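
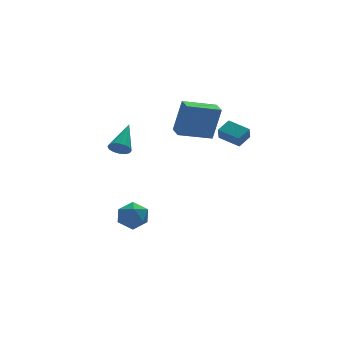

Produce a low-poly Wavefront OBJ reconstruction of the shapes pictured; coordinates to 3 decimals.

v -2.212 2.782 -3.402
v -1.793 2.336 -2.639
v -2.107 1.444 -4.241
v -1.688 0.998 -3.478
v -2.63 1.256 -3.436
v -2.695 2.083 -2.918
v -1.205 1.697 -3.962
v -1.27 2.524 -3.444
v -1.17 1.666 -2.985
v -2.051 1.394 -2.66
v -1.849 2.386 -4.22
v -2.73 2.114 -3.895
v 3.341 -0.018 1.776
v 3.161 -0.351 2.515
v 2.594 1.053 2.077
v 2.414 0.72 2.815
v 4.126 0.42 2.165
v 3.946 0.087 2.903
v 3.379 1.491 2.465
v 3.199 1.158 3.204
v -3.076 0.6 2.361
v -2.653 0.152 2.535
v -2.104 1.92 3.399
v -2.531 0.281 2.256
v -2.554 0.496 2.005
v -2.717 0.739 1.849
v -2.977 0.944 1.831
v -3.262 1.058 1.954
v -3.498 1.048 2.187
v -3.621 0.919 2.466
v -3.597 0.704 2.717
v -3.434 0.461 2.873
v -3.175 0.256 2.891
v -2.889 0.143 2.768
v 0.308 1.108 2.605
v 0.82 1.122 4.621
v 0.398 2.103 2.575
v 0.91 2.117 4.591
v 2.19 0.923 2.129
v 2.702 0.937 4.145
v 2.28 1.918 2.099
v 2.792 1.932 4.115
f 1 12 6
f 1 6 2
f 1 2 8
f 1 8 11
f 1 11 12
f 2 6 10
f 6 12 5
f 12 11 3
f 11 8 7
f 8 2 9
f 4 10 5
f 4 5 3
f 4 3 7
f 4 7 9
f 4 9 10
f 5 10 6
f 3 5 12
f 7 3 11
f 9 7 8
f 10 9 2
f 14 16 13
f 17 14 13
f 13 16 15
f 15 17 13
f 14 20 16
f 18 14 17
f 18 20 14
f 16 20 15
f 19 17 15
f 15 20 19
f 19 18 17
f 20 18 19
f 22 21 24
f 22 24 23
f 24 21 25
f 24 25 23
f 25 21 26
f 25 26 23
f 26 21 27
f 26 27 23
f 27 21 28
f 27 28 23
f 28 21 29
f 28 29 23
f 29 21 30
f 29 30 23
f 30 21 31
f 30 31 23
f 31 21 32
f 31 32 23
f 32 21 33
f 32 33 23
f 33 21 34
f 33 34 23
f 34 21 22
f 34 22 23
f 36 38 35
f 39 36 35
f 35 38 37
f 37 39 35
f 36 42 38
f 40 36 39
f 40 42 36
f 38 42 37
f 41 39 37
f 37 42 41
f 41 40 39
f 42 40 41



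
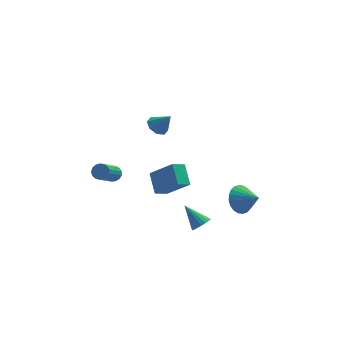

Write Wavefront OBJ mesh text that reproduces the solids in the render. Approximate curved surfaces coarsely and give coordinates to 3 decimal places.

v -3.156 2.436 -1.355
v -2.787 2.51 -1.026
v -3.555 1.398 0.085
v -3.924 1.324 -0.245
v -2.948 2.678 -0.97
v -3.717 1.565 0.141
v -3.157 2.79 -1.002
v -3.926 1.677 0.109
v -3.366 2.821 -1.115
v -4.134 1.708 -0.004
v -3.526 2.764 -1.283
v -4.295 1.651 -0.172
v -3.602 2.632 -1.468
v -4.37 1.519 -0.357
v -3.575 2.455 -1.627
v -4.344 1.342 -0.516
v -3.453 2.274 -1.723
v -4.221 1.161 -0.613
v -3.262 2.13 -1.736
v -4.03 1.017 -0.625
v -3.047 2.056 -1.661
v -3.815 0.943 -0.55
v -2.857 2.069 -1.516
v -3.625 0.957 -0.406
v -2.735 2.167 -1.335
v -3.504 1.054 -0.224
v -2.71 2.326 -1.158
v -3.478 1.213 -0.047
v 3.364 1.235 -3.292
v 4.028 1.417 -3.886
v 4.156 0.445 -2.648
v 4.082 1.67 -3.642
v 4.027 1.856 -3.345
v 3.87 1.948 -3.04
v 3.637 1.931 -2.773
v 3.362 1.808 -2.585
v 3.087 1.598 -2.505
v 2.855 1.333 -2.544
v 2.7 1.052 -2.697
v 2.646 0.8 -2.941
v 2.701 0.613 -3.238
v 2.858 0.521 -3.543
v 3.091 0.538 -3.81
v 3.366 0.661 -3.998
v 3.641 0.871 -4.079
v 3.873 1.137 -4.039
v 0.88 -1.162 -3.057
v 1.378 -0.893 -2.892
v 0.14 -0.378 -2.103
v 1.28 -0.731 -3.102
v 1.09 -0.668 -3.301
v 0.852 -0.718 -3.444
v 0.62 -0.87 -3.499
v 0.448 -1.089 -3.452
v 0.375 -1.325 -3.315
v 0.417 -1.523 -3.119
v 0.566 -1.639 -2.909
v 0.786 -1.646 -2.732
v 1.028 -1.542 -2.63
v 1.236 -1.35 -2.626
v 1.363 -1.116 -2.721
v -1.054 1.852 -2.746
v -1.17 2.922 -1.948
v -0.356 2.22 -3.137
v -0.472 3.289 -2.338
v 0.032 1.071 -1.542
v -0.084 2.14 -0.743
v 0.73 1.438 -1.932
v 0.614 2.508 -1.134
v -1.036 0.905 3.246
v -0.758 0.455 2.885
v -0.424 0.555 4.154
v -0.511 0.877 2.881
v -0.571 1.316 3.09
v -0.904 1.514 3.391
v -1.314 1.355 3.606
v -1.561 0.932 3.61
v -1.501 0.493 3.401
v -1.169 0.296 3.101
f 2 1 5
f 2 5 3
f 3 5 6
f 3 6 4
f 5 1 7
f 5 7 6
f 6 7 8
f 6 8 4
f 7 1 9
f 7 9 8
f 8 9 10
f 8 10 4
f 9 1 11
f 9 11 10
f 10 11 12
f 10 12 4
f 11 1 13
f 11 13 12
f 12 13 14
f 12 14 4
f 13 1 15
f 13 15 14
f 14 15 16
f 14 16 4
f 15 1 17
f 15 17 16
f 16 17 18
f 16 18 4
f 17 1 19
f 17 19 18
f 18 19 20
f 18 20 4
f 19 1 21
f 19 21 20
f 20 21 22
f 20 22 4
f 21 1 23
f 21 23 22
f 22 23 24
f 22 24 4
f 23 1 25
f 23 25 24
f 24 25 26
f 24 26 4
f 25 1 27
f 25 27 26
f 26 27 28
f 26 28 4
f 27 1 2
f 27 2 28
f 28 2 3
f 28 3 4
f 30 29 32
f 30 32 31
f 32 29 33
f 32 33 31
f 33 29 34
f 33 34 31
f 34 29 35
f 34 35 31
f 35 29 36
f 35 36 31
f 36 29 37
f 36 37 31
f 37 29 38
f 37 38 31
f 38 29 39
f 38 39 31
f 39 29 40
f 39 40 31
f 40 29 41
f 40 41 31
f 41 29 42
f 41 42 31
f 42 29 43
f 42 43 31
f 43 29 44
f 43 44 31
f 44 29 45
f 44 45 31
f 45 29 46
f 45 46 31
f 46 29 30
f 46 30 31
f 48 47 50
f 48 50 49
f 50 47 51
f 50 51 49
f 51 47 52
f 51 52 49
f 52 47 53
f 52 53 49
f 53 47 54
f 53 54 49
f 54 47 55
f 54 55 49
f 55 47 56
f 55 56 49
f 56 47 57
f 56 57 49
f 57 47 58
f 57 58 49
f 58 47 59
f 58 59 49
f 59 47 60
f 59 60 49
f 60 47 61
f 60 61 49
f 61 47 48
f 61 48 49
f 63 65 62
f 66 63 62
f 62 65 64
f 64 66 62
f 63 69 65
f 67 63 66
f 67 69 63
f 65 69 64
f 68 66 64
f 64 69 68
f 68 67 66
f 69 67 68
f 71 70 73
f 71 73 72
f 73 70 74
f 73 74 72
f 74 70 75
f 74 75 72
f 75 70 76
f 75 76 72
f 76 70 77
f 76 77 72
f 77 70 78
f 77 78 72
f 78 70 79
f 78 79 72
f 79 70 71
f 79 71 72



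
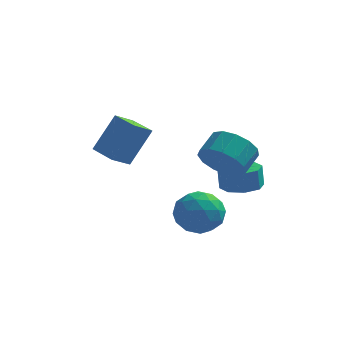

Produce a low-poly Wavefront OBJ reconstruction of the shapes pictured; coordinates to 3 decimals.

v 2.599 1.487 -1.621
v 3.463 1.731 -1.557
v 3.365 1.818 -0.555
v 2.501 1.573 -0.619
v 3.042 2.27 -1.645
v 2.944 2.356 -0.643
v 2.362 2.35 -1.718
v 2.264 2.436 -0.717
v 1.821 1.924 -1.735
v 1.722 2.01 -0.733
v 1.735 1.242 -1.685
v 1.637 1.329 -0.683
v 2.156 0.704 -1.597
v 2.058 0.79 -0.595
v 2.836 0.624 -1.523
v 2.738 0.71 -0.522
v 3.378 1.05 -1.507
v 3.279 1.136 -0.505
v -1.482 -0.76 0.378
v -2.048 -1.47 0.944
v -2.415 0.065 0.48
v -2.981 -0.645 1.046
v -0.719 -0.095 1.974
v -1.285 -0.805 2.54
v -1.652 0.73 2.076
v -2.218 0.02 2.642
v 0.583 -1.878 -1.07
v 1.361 -1.742 -0.344
v 1.639 -2.878 -2.016
v 2.417 -2.742 -1.29
v 1.548 -3.32 -1.043
v 0.895 -2.702 -0.458
v 2.105 -1.918 -1.902
v 1.452 -1.3 -1.317
v 2.302 -1.768 -0.858
v 1.957 -2.634 -0.328
v 1.043 -1.986 -2.032
v 0.698 -2.852 -1.502
v 0.879 -1.722 -0.624
v 2.121 -2.898 -1.736
v 1.61 -3.237 -1.591
v 2.067 -3.158 -1.164
v 0.605 -2.286 -0.691
v 1.063 -2.207 -0.264
v 1.172 -3.134 -0.675
v 1.937 -2.413 -2.096
v 2.395 -2.334 -1.669
v 0.933 -1.462 -1.196
v 1.39 -1.383 -0.769
v 1.828 -1.486 -1.685
v 1.89 -1.658 -0.5
v 2.51 -2.245 -1.056
v 2.327 -1.761 -1.415
v 1.943 -1.398 -1.071
v 1.687 -2.167 -0.188
v 2.308 -2.754 -0.744
v 1.797 -3.094 -0.599
v 1.413 -2.73 -0.255
v 2.24 -2.181 -0.49
v 0.692 -1.866 -1.616
v 1.313 -2.453 -2.172
v 1.587 -1.89 -2.105
v 1.203 -1.526 -1.761
v 0.49 -2.375 -1.304
v 1.11 -2.962 -1.86
v 1.057 -3.222 -1.289
v 0.673 -2.859 -0.945
v 0.76 -2.439 -1.87
v 2.206 -1.448 1.146
v 3.138 -1.902 1.224
v 3.527 -1.006 1.792
v 2.594 -0.552 1.714
v 3.147 -1.591 0.727
v 3.536 -0.695 1.296
v 2.857 -1.234 0.364
v 3.246 -0.338 0.932
v 2.36 -0.946 0.248
v 2.749 -0.05 0.817
v 1.814 -0.816 0.418
v 2.203 0.079 0.986
v 1.393 -0.888 0.819
v 1.781 0.008 1.387
v 1.229 -1.137 1.323
v 1.618 -0.241 1.892
v 1.376 -1.485 1.771
v 1.764 -0.589 2.34
v 1.786 -1.821 2.021
v 2.174 -0.925 2.589
v 2.329 -2.039 1.993
v 2.718 -1.143 2.561
v 2.833 -2.069 1.695
v 3.222 -1.173 2.264
f 2 1 5
f 2 5 3
f 3 5 6
f 3 6 4
f 5 1 7
f 5 7 6
f 6 7 8
f 6 8 4
f 7 1 9
f 7 9 8
f 8 9 10
f 8 10 4
f 9 1 11
f 9 11 10
f 10 11 12
f 10 12 4
f 11 1 13
f 11 13 12
f 12 13 14
f 12 14 4
f 13 1 15
f 13 15 14
f 14 15 16
f 14 16 4
f 15 1 17
f 15 17 16
f 16 17 18
f 16 18 4
f 17 1 2
f 17 2 18
f 18 2 3
f 18 3 4
f 20 22 19
f 23 20 19
f 19 22 21
f 21 23 19
f 20 26 22
f 24 20 23
f 24 26 20
f 22 26 21
f 25 23 21
f 21 26 25
f 25 24 23
f 26 24 25
f 27 64 43
f 64 38 67
f 43 67 32
f 64 67 43
f 27 43 39
f 43 32 44
f 39 44 28
f 43 44 39
f 27 39 48
f 39 28 49
f 48 49 34
f 39 49 48
f 27 48 60
f 48 34 63
f 60 63 37
f 48 63 60
f 27 60 64
f 60 37 68
f 64 68 38
f 60 68 64
f 28 44 55
f 44 32 58
f 55 58 36
f 44 58 55
f 32 67 45
f 67 38 66
f 45 66 31
f 67 66 45
f 38 68 65
f 68 37 61
f 65 61 29
f 68 61 65
f 37 63 62
f 63 34 50
f 62 50 33
f 63 50 62
f 34 49 54
f 49 28 51
f 54 51 35
f 49 51 54
f 30 56 42
f 56 36 57
f 42 57 31
f 56 57 42
f 30 42 40
f 42 31 41
f 40 41 29
f 42 41 40
f 30 40 47
f 40 29 46
f 47 46 33
f 40 46 47
f 30 47 52
f 47 33 53
f 52 53 35
f 47 53 52
f 30 52 56
f 52 35 59
f 56 59 36
f 52 59 56
f 31 57 45
f 57 36 58
f 45 58 32
f 57 58 45
f 29 41 65
f 41 31 66
f 65 66 38
f 41 66 65
f 33 46 62
f 46 29 61
f 62 61 37
f 46 61 62
f 35 53 54
f 53 33 50
f 54 50 34
f 53 50 54
f 36 59 55
f 59 35 51
f 55 51 28
f 59 51 55
f 70 69 73
f 70 73 71
f 71 73 74
f 71 74 72
f 73 69 75
f 73 75 74
f 74 75 76
f 74 76 72
f 75 69 77
f 75 77 76
f 76 77 78
f 76 78 72
f 77 69 79
f 77 79 78
f 78 79 80
f 78 80 72
f 79 69 81
f 79 81 80
f 80 81 82
f 80 82 72
f 81 69 83
f 81 83 82
f 82 83 84
f 82 84 72
f 83 69 85
f 83 85 84
f 84 85 86
f 84 86 72
f 85 69 87
f 85 87 86
f 86 87 88
f 86 88 72
f 87 69 89
f 87 89 88
f 88 89 90
f 88 90 72
f 89 69 91
f 89 91 90
f 90 91 92
f 90 92 72
f 91 69 70
f 91 70 92
f 92 70 71
f 92 71 72



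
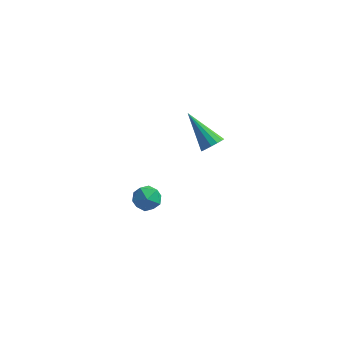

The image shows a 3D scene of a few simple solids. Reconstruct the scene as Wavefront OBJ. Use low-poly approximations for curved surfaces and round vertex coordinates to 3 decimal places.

v -2.407 3.59 -1.834
v -1.914 3.998 -1.595
v -1.646 2.842 -2.125
v -1.153 3.25 -1.886
v -1.589 2.951 -1.453
v -2.059 3.413 -1.273
v -1.501 3.427 -2.447
v -1.971 3.889 -2.267
v -1.354 3.898 -1.973
v -1.408 3.603 -1.359
v -2.152 3.237 -2.361
v -2.206 2.942 -1.747
v 1.148 2.76 2.899
v 1.5 2.787 3.267
v -0.048 3.32 4.001
v 1.504 3.024 3.152
v 1.413 3.19 2.968
v 1.251 3.242 2.766
v 1.061 3.164 2.6
v 0.895 2.978 2.514
v 0.796 2.734 2.531
v 0.792 2.497 2.646
v 0.883 2.33 2.83
v 1.045 2.279 3.032
v 1.235 2.356 3.198
v 1.401 2.542 3.284
f 1 12 6
f 1 6 2
f 1 2 8
f 1 8 11
f 1 11 12
f 2 6 10
f 6 12 5
f 12 11 3
f 11 8 7
f 8 2 9
f 4 10 5
f 4 5 3
f 4 3 7
f 4 7 9
f 4 9 10
f 5 10 6
f 3 5 12
f 7 3 11
f 9 7 8
f 10 9 2
f 14 13 16
f 14 16 15
f 16 13 17
f 16 17 15
f 17 13 18
f 17 18 15
f 18 13 19
f 18 19 15
f 19 13 20
f 19 20 15
f 20 13 21
f 20 21 15
f 21 13 22
f 21 22 15
f 22 13 23
f 22 23 15
f 23 13 24
f 23 24 15
f 24 13 25
f 24 25 15
f 25 13 26
f 25 26 15
f 26 13 14
f 26 14 15



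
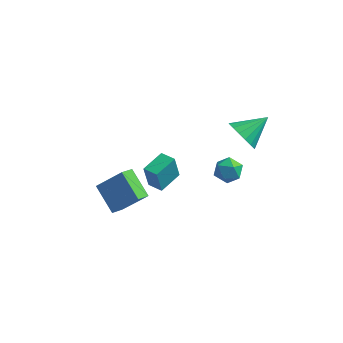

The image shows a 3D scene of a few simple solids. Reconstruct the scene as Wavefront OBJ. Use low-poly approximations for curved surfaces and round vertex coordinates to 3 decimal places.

v -2.53 2.623 -3.296
v -2.742 2.411 -1.663
v -2.031 4.131 -3.036
v -2.242 3.919 -1.403
v -1.598 2.301 -3.217
v -1.809 2.089 -1.584
v -1.098 3.809 -2.957
v -1.31 3.597 -1.324
v 1.856 1.872 1.119
v 2.58 2.376 0.92
v 2.68 0.664 1.06
v 3.404 1.168 0.861
v 3.034 1.214 1.685
v 2.525 1.96 1.721
v 2.735 1.08 0.259
v 2.226 1.826 0.295
v 3.123 1.886 0.388
v 3.308 1.969 1.27
v 1.952 1.071 0.71
v 2.137 1.154 1.592
v 2.836 3.059 2.729
v 3.402 3.249 1.805
v 3.904 4.361 3.651
v 3.003 3.593 1.782
v 2.567 3.814 1.975
v 2.192 3.863 2.342
v 1.964 3.727 2.797
v 1.936 3.438 3.236
v 2.114 3.063 3.559
v 2.458 2.687 3.692
v 2.888 2.396 3.604
v 3.306 2.257 3.316
v 3.616 2.302 2.893
v 3.748 2.52 2.433
v 3.67 2.862 2.04
v -4.124 0.987 -5.025
v -5.515 1.958 -3.893
v -3.861 1.863 -5.454
v -5.253 2.834 -4.321
v -2.627 1.306 -3.459
v -4.019 2.277 -2.326
v -2.365 2.182 -3.887
v -3.756 3.153 -2.755
f 2 4 1
f 5 2 1
f 1 4 3
f 3 5 1
f 2 8 4
f 6 2 5
f 6 8 2
f 4 8 3
f 7 5 3
f 3 8 7
f 7 6 5
f 8 6 7
f 9 20 14
f 9 14 10
f 9 10 16
f 9 16 19
f 9 19 20
f 10 14 18
f 14 20 13
f 20 19 11
f 19 16 15
f 16 10 17
f 12 18 13
f 12 13 11
f 12 11 15
f 12 15 17
f 12 17 18
f 13 18 14
f 11 13 20
f 15 11 19
f 17 15 16
f 18 17 10
f 22 21 24
f 22 24 23
f 24 21 25
f 24 25 23
f 25 21 26
f 25 26 23
f 26 21 27
f 26 27 23
f 27 21 28
f 27 28 23
f 28 21 29
f 28 29 23
f 29 21 30
f 29 30 23
f 30 21 31
f 30 31 23
f 31 21 32
f 31 32 23
f 32 21 33
f 32 33 23
f 33 21 34
f 33 34 23
f 34 21 35
f 34 35 23
f 35 21 22
f 35 22 23
f 37 39 36
f 40 37 36
f 36 39 38
f 38 40 36
f 37 43 39
f 41 37 40
f 41 43 37
f 39 43 38
f 42 40 38
f 38 43 42
f 42 41 40
f 43 41 42



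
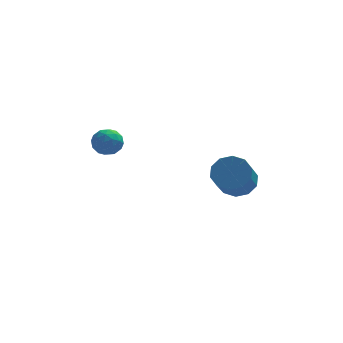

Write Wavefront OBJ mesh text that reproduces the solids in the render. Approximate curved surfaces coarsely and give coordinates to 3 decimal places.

v -2.437 1.369 3.415
v -1.993 1.675 2.995
v -1.627 0.725 3.805
v -1.183 1.031 3.385
v -1.449 1.377 3.911
v -1.95 1.774 3.67
v -1.67 0.626 3.13
v -2.171 1.023 2.889
v -1.519 1.215 2.819
v -1.382 1.679 3.302
v -2.238 0.721 3.498
v -2.101 1.185 3.981
v -2.286 1.578 3.171
v -1.334 0.822 3.629
v -1.49 1.025 3.938
v -1.229 1.204 3.692
v -2.261 1.637 3.567
v -2 1.817 3.321
v -1.68 1.641 3.859
v -1.62 0.583 3.479
v -1.359 0.763 3.233
v -2.391 1.196 3.108
v -2.13 1.375 2.862
v -1.94 0.759 2.941
v -1.746 1.488 2.821
v -1.27 1.109 3.05
v -1.556 0.871 2.9
v -1.851 1.105 2.758
v -1.666 1.761 3.104
v -1.19 1.382 3.334
v -1.346 1.585 3.643
v -1.641 1.819 3.501
v -1.387 1.491 3.001
v -2.43 1.018 3.466
v -1.954 0.639 3.696
v -1.979 0.581 3.299
v -2.274 0.815 3.157
v -2.35 1.291 3.75
v -1.874 0.912 3.979
v -1.769 1.295 4.042
v -2.064 1.529 3.9
v -2.233 0.909 3.799
v 3.281 1.057 1.127
v 3.669 0.493 0.64
v 3.287 -0.76 1.785
v 2.899 -0.197 2.273
v 4.019 0.688 0.97
v 3.637 -0.565 2.115
v 4.087 1.023 1.36
v 3.705 -0.23 2.505
v 3.848 1.372 1.661
v 3.466 0.119 2.806
v 3.392 1.6 1.759
v 3.01 0.347 2.904
v 2.893 1.62 1.615
v 2.511 0.367 2.76
v 2.543 1.425 1.285
v 2.161 0.172 2.43
v 2.475 1.09 0.895
v 2.093 -0.163 2.04
v 2.714 0.741 0.594
v 2.332 -0.512 1.739
v 3.17 0.513 0.496
v 2.788 -0.74 1.641
f 1 38 17
f 38 12 41
f 17 41 6
f 38 41 17
f 1 17 13
f 17 6 18
f 13 18 2
f 17 18 13
f 1 13 22
f 13 2 23
f 22 23 8
f 13 23 22
f 1 22 34
f 22 8 37
f 34 37 11
f 22 37 34
f 1 34 38
f 34 11 42
f 38 42 12
f 34 42 38
f 2 18 29
f 18 6 32
f 29 32 10
f 18 32 29
f 6 41 19
f 41 12 40
f 19 40 5
f 41 40 19
f 12 42 39
f 42 11 35
f 39 35 3
f 42 35 39
f 11 37 36
f 37 8 24
f 36 24 7
f 37 24 36
f 8 23 28
f 23 2 25
f 28 25 9
f 23 25 28
f 4 30 16
f 30 10 31
f 16 31 5
f 30 31 16
f 4 16 14
f 16 5 15
f 14 15 3
f 16 15 14
f 4 14 21
f 14 3 20
f 21 20 7
f 14 20 21
f 4 21 26
f 21 7 27
f 26 27 9
f 21 27 26
f 4 26 30
f 26 9 33
f 30 33 10
f 26 33 30
f 5 31 19
f 31 10 32
f 19 32 6
f 31 32 19
f 3 15 39
f 15 5 40
f 39 40 12
f 15 40 39
f 7 20 36
f 20 3 35
f 36 35 11
f 20 35 36
f 9 27 28
f 27 7 24
f 28 24 8
f 27 24 28
f 10 33 29
f 33 9 25
f 29 25 2
f 33 25 29
f 44 43 47
f 44 47 45
f 45 47 48
f 45 48 46
f 47 43 49
f 47 49 48
f 48 49 50
f 48 50 46
f 49 43 51
f 49 51 50
f 50 51 52
f 50 52 46
f 51 43 53
f 51 53 52
f 52 53 54
f 52 54 46
f 53 43 55
f 53 55 54
f 54 55 56
f 54 56 46
f 55 43 57
f 55 57 56
f 56 57 58
f 56 58 46
f 57 43 59
f 57 59 58
f 58 59 60
f 58 60 46
f 59 43 61
f 59 61 60
f 60 61 62
f 60 62 46
f 61 43 63
f 61 63 62
f 62 63 64
f 62 64 46
f 63 43 44
f 63 44 64
f 64 44 45
f 64 45 46



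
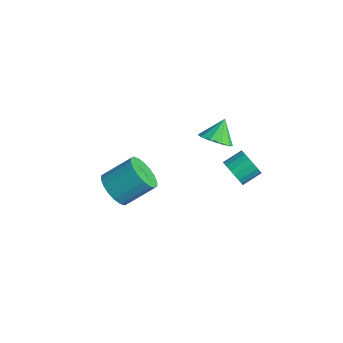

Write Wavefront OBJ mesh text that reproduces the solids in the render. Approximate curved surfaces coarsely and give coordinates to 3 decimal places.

v -2.362 2.583 2.937
v -1.758 3.107 2.712
v -2.678 3.337 3.843
v -2.184 3.236 2.456
v -2.677 3.117 2.384
v -3.051 2.793 2.523
v -3.161 2.39 2.82
v -2.966 2.06 3.161
v -2.541 1.931 3.417
v -2.047 2.05 3.489
v -1.674 2.374 3.35
v -1.564 2.777 3.054
v -0.271 2.023 2.563
v 0.225 1.747 3.006
v 0.346 2.661 3.44
v -0.149 2.937 2.997
v 0.4 1.843 2.755
v 0.521 2.758 3.189
v 0.441 1.974 2.466
v 0.562 2.889 2.9
v 0.342 2.116 2.196
v 0.463 3.031 2.63
v 0.121 2.238 1.999
v 0.242 3.153 2.433
v -0.177 2.319 1.913
v -0.056 3.233 2.348
v -0.494 2.34 1.956
v -0.373 3.255 2.391
v -0.766 2.299 2.12
v -0.645 3.213 2.554
v -0.941 2.202 2.371
v -0.82 3.117 2.805
v -0.982 2.071 2.66
v -0.861 2.986 3.094
v -0.883 1.929 2.93
v -0.762 2.844 3.364
v -0.662 1.807 3.127
v -0.541 2.722 3.561
v -0.364 1.727 3.212
v -0.243 2.641 3.647
v -0.047 1.705 3.169
v 0.074 2.62 3.604
v -1.558 -3.308 3.511
v -1.106 -3.915 4.034
v -0.61 -2.72 4.992
v -1.062 -2.112 4.469
v -0.826 -3.808 3.756
v -0.33 -2.613 4.714
v -0.69 -3.602 3.429
v -0.194 -2.407 4.387
v -0.727 -3.338 3.118
v -0.231 -2.143 4.076
v -0.928 -3.068 2.885
v -0.432 -1.873 3.843
v -1.254 -2.845 2.776
v -0.758 -1.65 3.734
v -1.64 -2.714 2.813
v -1.144 -1.519 3.771
v -2.01 -2.7 2.988
v -1.514 -1.505 3.946
v -2.29 -2.807 3.266
v -1.794 -1.612 4.224
v -2.426 -3.013 3.593
v -1.93 -1.818 4.551
v -2.389 -3.277 3.904
v -1.893 -2.082 4.862
v -2.188 -3.547 4.137
v -1.692 -2.352 5.095
v -1.862 -3.77 4.246
v -1.366 -2.575 5.204
v -1.476 -3.901 4.209
v -0.98 -2.706 5.167
f 2 1 4
f 2 4 3
f 4 1 5
f 4 5 3
f 5 1 6
f 5 6 3
f 6 1 7
f 6 7 3
f 7 1 8
f 7 8 3
f 8 1 9
f 8 9 3
f 9 1 10
f 9 10 3
f 10 1 11
f 10 11 3
f 11 1 12
f 11 12 3
f 12 1 2
f 12 2 3
f 14 13 17
f 14 17 15
f 15 17 18
f 15 18 16
f 17 13 19
f 17 19 18
f 18 19 20
f 18 20 16
f 19 13 21
f 19 21 20
f 20 21 22
f 20 22 16
f 21 13 23
f 21 23 22
f 22 23 24
f 22 24 16
f 23 13 25
f 23 25 24
f 24 25 26
f 24 26 16
f 25 13 27
f 25 27 26
f 26 27 28
f 26 28 16
f 27 13 29
f 27 29 28
f 28 29 30
f 28 30 16
f 29 13 31
f 29 31 30
f 30 31 32
f 30 32 16
f 31 13 33
f 31 33 32
f 32 33 34
f 32 34 16
f 33 13 35
f 33 35 34
f 34 35 36
f 34 36 16
f 35 13 37
f 35 37 36
f 36 37 38
f 36 38 16
f 37 13 39
f 37 39 38
f 38 39 40
f 38 40 16
f 39 13 41
f 39 41 40
f 40 41 42
f 40 42 16
f 41 13 14
f 41 14 42
f 42 14 15
f 42 15 16
f 44 43 47
f 44 47 45
f 45 47 48
f 45 48 46
f 47 43 49
f 47 49 48
f 48 49 50
f 48 50 46
f 49 43 51
f 49 51 50
f 50 51 52
f 50 52 46
f 51 43 53
f 51 53 52
f 52 53 54
f 52 54 46
f 53 43 55
f 53 55 54
f 54 55 56
f 54 56 46
f 55 43 57
f 55 57 56
f 56 57 58
f 56 58 46
f 57 43 59
f 57 59 58
f 58 59 60
f 58 60 46
f 59 43 61
f 59 61 60
f 60 61 62
f 60 62 46
f 61 43 63
f 61 63 62
f 62 63 64
f 62 64 46
f 63 43 65
f 63 65 64
f 64 65 66
f 64 66 46
f 65 43 67
f 65 67 66
f 66 67 68
f 66 68 46
f 67 43 69
f 67 69 68
f 68 69 70
f 68 70 46
f 69 43 71
f 69 71 70
f 70 71 72
f 70 72 46
f 71 43 44
f 71 44 72
f 72 44 45
f 72 45 46



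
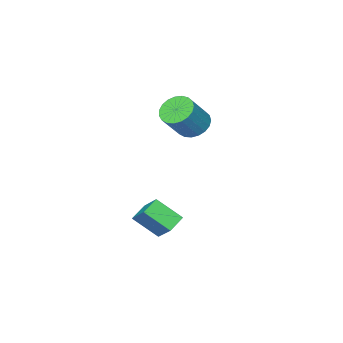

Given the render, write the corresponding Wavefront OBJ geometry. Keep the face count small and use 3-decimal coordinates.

v 0.046 -0.849 -3.363
v 0.821 -2.174 -2.177
v 0.412 0.564 -2.026
v 1.187 -0.761 -0.839
v 1.133 -0.659 -3.861
v 1.908 -1.984 -2.674
v 1.499 0.754 -2.523
v 2.274 -0.571 -1.337
v -2.838 -2.134 3.089
v -2.012 -1.97 2.397
v -0.635 -1.901 4.06
v -1.462 -2.066 4.751
v -2.144 -1.546 2.489
v -0.767 -1.478 4.152
v -2.396 -1.224 2.684
v -1.019 -1.155 4.347
v -2.724 -1.059 2.949
v -1.347 -0.991 4.612
v -3.072 -1.08 3.239
v -1.696 -1.012 4.901
v -3.38 -1.284 3.502
v -2.003 -1.215 5.165
v -3.594 -1.634 3.694
v -2.217 -1.565 5.357
v -3.678 -2.071 3.781
v -2.301 -2.002 5.444
v -3.616 -2.519 3.749
v -2.239 -2.45 5.411
v -3.42 -2.9 3.602
v -2.043 -2.831 5.265
v -3.123 -3.149 3.366
v -1.746 -3.08 5.029
v -2.777 -3.223 3.083
v -1.4 -3.154 4.746
v -2.442 -3.108 2.801
v -1.065 -3.039 4.463
v -2.175 -2.825 2.568
v -0.798 -2.756 4.231
v -2.023 -2.423 2.425
v -0.646 -2.354 4.088
f 2 4 1
f 5 2 1
f 1 4 3
f 3 5 1
f 2 8 4
f 6 2 5
f 6 8 2
f 4 8 3
f 7 5 3
f 3 8 7
f 7 6 5
f 8 6 7
f 10 9 13
f 10 13 11
f 11 13 14
f 11 14 12
f 13 9 15
f 13 15 14
f 14 15 16
f 14 16 12
f 15 9 17
f 15 17 16
f 16 17 18
f 16 18 12
f 17 9 19
f 17 19 18
f 18 19 20
f 18 20 12
f 19 9 21
f 19 21 20
f 20 21 22
f 20 22 12
f 21 9 23
f 21 23 22
f 22 23 24
f 22 24 12
f 23 9 25
f 23 25 24
f 24 25 26
f 24 26 12
f 25 9 27
f 25 27 26
f 26 27 28
f 26 28 12
f 27 9 29
f 27 29 28
f 28 29 30
f 28 30 12
f 29 9 31
f 29 31 30
f 30 31 32
f 30 32 12
f 31 9 33
f 31 33 32
f 32 33 34
f 32 34 12
f 33 9 35
f 33 35 34
f 34 35 36
f 34 36 12
f 35 9 37
f 35 37 36
f 36 37 38
f 36 38 12
f 37 9 39
f 37 39 38
f 38 39 40
f 38 40 12
f 39 9 10
f 39 10 40
f 40 10 11
f 40 11 12



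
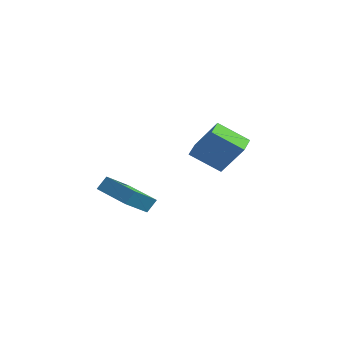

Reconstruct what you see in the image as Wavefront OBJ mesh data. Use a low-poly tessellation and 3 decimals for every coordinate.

v -0.529 -4.746 0.643
v -0.408 -4.286 1.311
v -0.781 -3.282 -0.32
v -0.66 -2.822 0.348
v 1.36 -4.678 0.252
v 1.481 -4.218 0.92
v 1.108 -3.214 -0.711
v 1.229 -2.754 -0.043
v 0.123 2.495 0.789
v -0.994 1.482 1.826
v 1.292 2.854 2.397
v 0.174 1.841 3.434
v 0.746 1.559 0.546
v -0.372 0.546 1.583
v 1.914 1.918 2.154
v 0.797 0.905 3.191
f 2 4 1
f 5 2 1
f 1 4 3
f 3 5 1
f 2 8 4
f 6 2 5
f 6 8 2
f 4 8 3
f 7 5 3
f 3 8 7
f 7 6 5
f 8 6 7
f 10 12 9
f 13 10 9
f 9 12 11
f 11 13 9
f 10 16 12
f 14 10 13
f 14 16 10
f 12 16 11
f 15 13 11
f 11 16 15
f 15 14 13
f 16 14 15



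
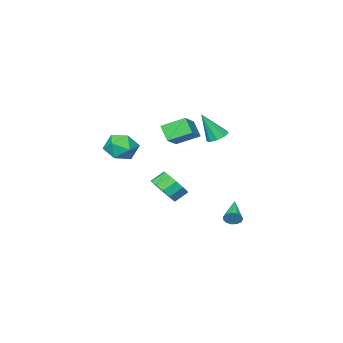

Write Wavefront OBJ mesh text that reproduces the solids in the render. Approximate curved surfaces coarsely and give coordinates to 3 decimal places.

v -3.992 -1.08 0.505
v -3.451 -1.429 0.162
v -3.268 -1.7 2.275
v -3.312 -0.961 0.268
v -3.491 -0.549 0.486
v -3.905 -0.386 0.713
v -4.36 -0.547 0.842
v -4.642 -0.958 0.814
v -4.62 -1.426 0.641
v -4.305 -1.733 0.405
v -3.843 -1.734 0.215
v -0.667 3.864 -3.671
v -0.312 3.714 -3.265
v -1.913 2.656 -3.029
v -0.484 3.952 -3.15
v -0.714 4.163 -3.2
v -0.929 4.278 -3.4
v -1.061 4.262 -3.687
v -1.067 4.119 -3.968
v -0.947 3.895 -4.155
v -0.738 3.661 -4.189
v -0.506 3.492 -4.058
v -0.326 3.44 -3.804
v -0.253 3.523 -3.509
v -4.907 -4.209 0.669
v -3.503 -3.383 1.503
v -4.783 -3.451 -0.291
v -3.379 -2.625 0.542
v -3.881 -5.255 -0.022
v -2.477 -4.429 0.811
v -3.757 -4.497 -0.983
v -2.353 -3.671 -0.149
v 2.72 -0.109 1.661
v 3.742 0.25 1.665
v 3.298 -1.75 1.455
v 4.32 -1.391 1.459
v 3.729 -1.356 2.366
v 3.372 -0.341 2.494
v 3.668 -1.159 0.626
v 3.311 -0.144 0.754
v 4.327 -0.399 1.026
v 4.366 -0.52 2.101
v 2.674 -0.98 1.019
v 2.713 -1.101 2.094
v 0.209 -1.09 -2.822
v 0.767 -1.404 -2.003
v 0.01 -1.124 -1.379
v -0.549 -0.81 -2.198
v 0.904 -0.841 -2.089
v 0.146 -0.561 -1.466
v 0.82 -0.356 -2.409
v 0.062 -0.077 -1.785
v 0.541 -0.105 -2.859
v -0.216 0.174 -2.236
v 0.158 -0.167 -3.298
v -0.6 0.113 -2.674
v -0.21 -0.521 -3.585
v -0.967 -0.241 -2.962
v -0.445 -1.056 -3.63
v -1.202 -0.776 -3.007
v -0.472 -1.602 -3.419
v -1.229 -1.322 -2.795
v -0.283 -1.985 -3.017
v -1.04 -1.705 -2.394
v 0.062 -2.084 -2.554
v -0.695 -1.804 -1.931
v 0.453 -1.867 -2.176
v -0.304 -1.588 -1.552
f 2 1 4
f 2 4 3
f 4 1 5
f 4 5 3
f 5 1 6
f 5 6 3
f 6 1 7
f 6 7 3
f 7 1 8
f 7 8 3
f 8 1 9
f 8 9 3
f 9 1 10
f 9 10 3
f 10 1 11
f 10 11 3
f 11 1 2
f 11 2 3
f 13 12 15
f 13 15 14
f 15 12 16
f 15 16 14
f 16 12 17
f 16 17 14
f 17 12 18
f 17 18 14
f 18 12 19
f 18 19 14
f 19 12 20
f 19 20 14
f 20 12 21
f 20 21 14
f 21 12 22
f 21 22 14
f 22 12 23
f 22 23 14
f 23 12 24
f 23 24 14
f 24 12 13
f 24 13 14
f 26 28 25
f 29 26 25
f 25 28 27
f 27 29 25
f 26 32 28
f 30 26 29
f 30 32 26
f 28 32 27
f 31 29 27
f 27 32 31
f 31 30 29
f 32 30 31
f 33 44 38
f 33 38 34
f 33 34 40
f 33 40 43
f 33 43 44
f 34 38 42
f 38 44 37
f 44 43 35
f 43 40 39
f 40 34 41
f 36 42 37
f 36 37 35
f 36 35 39
f 36 39 41
f 36 41 42
f 37 42 38
f 35 37 44
f 39 35 43
f 41 39 40
f 42 41 34
f 46 45 49
f 46 49 47
f 47 49 50
f 47 50 48
f 49 45 51
f 49 51 50
f 50 51 52
f 50 52 48
f 51 45 53
f 51 53 52
f 52 53 54
f 52 54 48
f 53 45 55
f 53 55 54
f 54 55 56
f 54 56 48
f 55 45 57
f 55 57 56
f 56 57 58
f 56 58 48
f 57 45 59
f 57 59 58
f 58 59 60
f 58 60 48
f 59 45 61
f 59 61 60
f 60 61 62
f 60 62 48
f 61 45 63
f 61 63 62
f 62 63 64
f 62 64 48
f 63 45 65
f 63 65 64
f 64 65 66
f 64 66 48
f 65 45 67
f 65 67 66
f 66 67 68
f 66 68 48
f 67 45 46
f 67 46 68
f 68 46 47
f 68 47 48



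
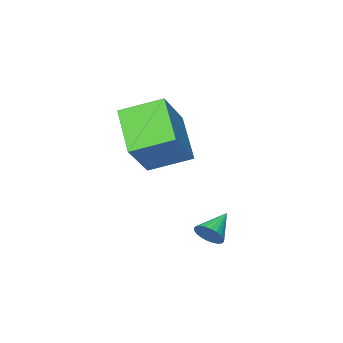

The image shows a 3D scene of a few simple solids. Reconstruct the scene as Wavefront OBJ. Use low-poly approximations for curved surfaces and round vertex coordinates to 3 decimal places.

v -4.014 -2.824 2.802
v -5.23 -1.691 3.44
v -3.244 -1.267 1.502
v -4.46 -0.134 2.14
v -2.66 -2.226 4.32
v -3.876 -1.093 4.958
v -1.89 -0.669 3.02
v -3.106 0.464 3.658
v -3.203 2.121 -0.418
v -2.891 1.79 -0.027
v -4.277 1.839 0.198
v -2.887 1.999 0.077
v -2.93 2.228 0.105
v -3.015 2.44 0.054
v -3.129 2.603 -0.069
v -3.254 2.693 -0.245
v -3.371 2.696 -0.448
v -3.463 2.612 -0.646
v -3.515 2.453 -0.809
v -3.519 2.243 -0.913
v -3.476 2.015 -0.942
v -3.391 1.803 -0.891
v -3.277 1.639 -0.768
v -3.152 1.549 -0.592
v -3.035 1.546 -0.389
v -2.943 1.631 -0.191
f 2 4 1
f 5 2 1
f 1 4 3
f 3 5 1
f 2 8 4
f 6 2 5
f 6 8 2
f 4 8 3
f 7 5 3
f 3 8 7
f 7 6 5
f 8 6 7
f 10 9 12
f 10 12 11
f 12 9 13
f 12 13 11
f 13 9 14
f 13 14 11
f 14 9 15
f 14 15 11
f 15 9 16
f 15 16 11
f 16 9 17
f 16 17 11
f 17 9 18
f 17 18 11
f 18 9 19
f 18 19 11
f 19 9 20
f 19 20 11
f 20 9 21
f 20 21 11
f 21 9 22
f 21 22 11
f 22 9 23
f 22 23 11
f 23 9 24
f 23 24 11
f 24 9 25
f 24 25 11
f 25 9 26
f 25 26 11
f 26 9 10
f 26 10 11



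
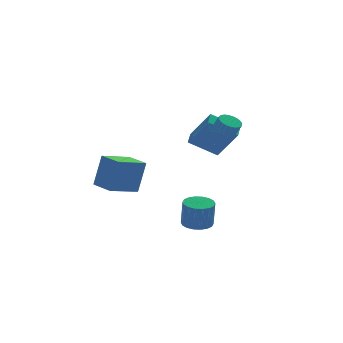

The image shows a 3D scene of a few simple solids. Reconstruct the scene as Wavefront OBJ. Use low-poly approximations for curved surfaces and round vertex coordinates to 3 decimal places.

v -4.004 0.64 -0.173
v -3.49 0.763 1.807
v -4.46 2.079 -0.144
v -3.946 2.202 1.837
v -2.274 1.198 -0.657
v -1.76 1.321 1.324
v -2.73 2.637 -0.627
v -2.216 2.76 1.353
v 2.593 1.999 2.409
v 2.997 2.546 2.524
v 3.451 1.909 3.965
v 3.047 1.361 3.851
v 2.765 2.628 2.634
v 3.219 1.991 4.075
v 2.507 2.614 2.709
v 2.961 1.977 4.15
v 2.262 2.507 2.739
v 2.716 1.869 4.18
v 2.067 2.322 2.718
v 2.522 1.685 4.159
v 1.953 2.088 2.651
v 2.407 1.45 4.092
v 1.935 1.84 2.547
v 2.39 1.203 3.988
v 2.018 1.617 2.422
v 2.473 0.979 3.863
v 2.189 1.451 2.295
v 2.643 0.814 3.736
v 2.421 1.369 2.185
v 2.875 0.732 3.626
v 2.679 1.383 2.11
v 3.133 0.746 3.551
v 2.924 1.491 2.08
v 3.378 0.853 3.521
v 3.118 1.675 2.101
v 3.573 1.038 3.542
v 3.233 1.91 2.168
v 3.687 1.272 3.609
v 3.25 2.157 2.272
v 3.705 1.52 3.713
v 3.167 2.381 2.397
v 3.622 1.743 3.838
v 1.708 4.309 1.505
v 2.496 3.262 3.26
v 2.176 5.164 1.805
v 2.964 4.117 3.56
v 3.276 3.803 0.5
v 4.064 2.756 2.255
v 3.744 4.658 0.8
v 4.532 3.611 2.555
v 0.331 -0.821 -2.575
v 0.803 -0.111 -2.459
v 0.8 -0.369 -0.87
v 0.329 -1.079 -0.985
v 0.444 0.02 -2.438
v 0.441 -0.237 -0.849
v 0.063 -0.015 -2.445
v 0.06 -0.272 -0.855
v -0.265 -0.21 -2.477
v -0.268 -0.467 -0.887
v -0.475 -0.526 -2.528
v -0.478 -0.783 -0.939
v -0.525 -0.9 -2.589
v -0.528 -1.158 -1
v -0.405 -1.259 -2.647
v -0.408 -1.517 -1.057
v -0.14 -1.531 -2.69
v -0.143 -1.789 -1.101
v 0.219 -1.663 -2.711
v 0.216 -1.92 -1.122
v 0.6 -1.628 -2.705
v 0.597 -1.885 -1.115
v 0.928 -1.433 -2.673
v 0.925 -1.69 -1.083
v 1.138 -1.117 -2.621
v 1.135 -1.374 -1.032
v 1.188 -0.742 -2.56
v 1.185 -1 -0.971
v 1.068 -0.383 -2.503
v 1.065 -0.641 -0.913
f 2 4 1
f 5 2 1
f 1 4 3
f 3 5 1
f 2 8 4
f 6 2 5
f 6 8 2
f 4 8 3
f 7 5 3
f 3 8 7
f 7 6 5
f 8 6 7
f 10 9 13
f 10 13 11
f 11 13 14
f 11 14 12
f 13 9 15
f 13 15 14
f 14 15 16
f 14 16 12
f 15 9 17
f 15 17 16
f 16 17 18
f 16 18 12
f 17 9 19
f 17 19 18
f 18 19 20
f 18 20 12
f 19 9 21
f 19 21 20
f 20 21 22
f 20 22 12
f 21 9 23
f 21 23 22
f 22 23 24
f 22 24 12
f 23 9 25
f 23 25 24
f 24 25 26
f 24 26 12
f 25 9 27
f 25 27 26
f 26 27 28
f 26 28 12
f 27 9 29
f 27 29 28
f 28 29 30
f 28 30 12
f 29 9 31
f 29 31 30
f 30 31 32
f 30 32 12
f 31 9 33
f 31 33 32
f 32 33 34
f 32 34 12
f 33 9 35
f 33 35 34
f 34 35 36
f 34 36 12
f 35 9 37
f 35 37 36
f 36 37 38
f 36 38 12
f 37 9 39
f 37 39 38
f 38 39 40
f 38 40 12
f 39 9 41
f 39 41 40
f 40 41 42
f 40 42 12
f 41 9 10
f 41 10 42
f 42 10 11
f 42 11 12
f 44 46 43
f 47 44 43
f 43 46 45
f 45 47 43
f 44 50 46
f 48 44 47
f 48 50 44
f 46 50 45
f 49 47 45
f 45 50 49
f 49 48 47
f 50 48 49
f 52 51 55
f 52 55 53
f 53 55 56
f 53 56 54
f 55 51 57
f 55 57 56
f 56 57 58
f 56 58 54
f 57 51 59
f 57 59 58
f 58 59 60
f 58 60 54
f 59 51 61
f 59 61 60
f 60 61 62
f 60 62 54
f 61 51 63
f 61 63 62
f 62 63 64
f 62 64 54
f 63 51 65
f 63 65 64
f 64 65 66
f 64 66 54
f 65 51 67
f 65 67 66
f 66 67 68
f 66 68 54
f 67 51 69
f 67 69 68
f 68 69 70
f 68 70 54
f 69 51 71
f 69 71 70
f 70 71 72
f 70 72 54
f 71 51 73
f 71 73 72
f 72 73 74
f 72 74 54
f 73 51 75
f 73 75 74
f 74 75 76
f 74 76 54
f 75 51 77
f 75 77 76
f 76 77 78
f 76 78 54
f 77 51 79
f 77 79 78
f 78 79 80
f 78 80 54
f 79 51 52
f 79 52 80
f 80 52 53
f 80 53 54



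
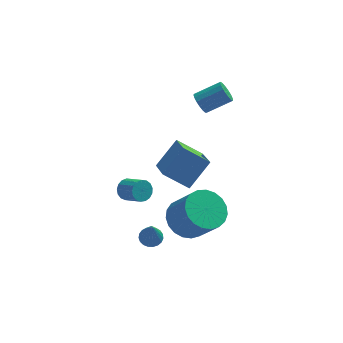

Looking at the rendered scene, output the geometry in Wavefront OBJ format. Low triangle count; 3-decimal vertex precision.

v 1.251 2.222 2.246
v 1.528 1.914 1.824
v 2.745 2.091 2.493
v 2.469 2.398 2.914
v 1.539 2.181 1.732
v 2.757 2.358 2.401
v 1.485 2.457 1.758
v 2.703 2.634 2.427
v 1.378 2.679 1.895
v 2.595 2.856 2.564
v 1.241 2.796 2.112
v 2.458 2.973 2.781
v 1.107 2.782 2.361
v 2.324 2.959 3.029
v 1.006 2.639 2.582
v 2.223 2.816 3.251
v 0.961 2.401 2.727
v 2.178 2.578 3.396
v 0.983 2.121 2.761
v 2.2 2.298 3.43
v 1.066 1.865 2.677
v 2.283 2.042 3.346
v 1.192 1.69 2.495
v 2.409 1.867 3.164
v 1.331 1.637 2.255
v 2.548 1.814 2.924
v 1.452 1.718 2.013
v 2.669 1.895 2.682
v -1.194 -1.86 -3.704
v -0.898 -2.292 -3.903
v -1.186 -2.56 -2.176
v -0.73 -2.145 -3.836
v -0.642 -1.948 -3.747
v -0.65 -1.737 -3.65
v -0.752 -1.546 -3.562
v -0.93 -1.41 -3.499
v -1.154 -1.352 -3.471
v -1.384 -1.382 -3.483
v -1.582 -1.494 -3.534
v -1.713 -1.669 -3.614
v -1.753 -1.878 -3.709
v -1.698 -2.083 -3.803
v -1.555 -2.25 -3.881
v -1.349 -2.349 -3.927
v -1.117 -2.364 -3.935
v -0.755 2.912 -2.913
v -0.517 1.215 -2.003
v 0.251 3.69 -1.725
v 0.489 1.993 -0.815
v 0.471 2.627 -3.765
v 0.709 0.93 -2.855
v 1.477 3.405 -2.577
v 1.715 1.708 -1.667
v -2.24 -2.759 0.753
v -1.929 -2.825 0.292
v -1.288 -3.527 0.826
v -1.6 -3.461 1.287
v -1.812 -2.621 0.42
v -1.171 -3.323 0.954
v -1.793 -2.448 0.625
v -1.152 -3.15 1.158
v -1.876 -2.347 0.858
v -1.236 -3.049 1.392
v -2.043 -2.34 1.068
v -1.403 -3.042 1.602
v -2.255 -2.429 1.205
v -1.615 -3.131 1.739
v -2.464 -2.594 1.239
v -1.823 -3.296 1.773
v -2.621 -2.796 1.162
v -1.981 -3.498 1.695
v -2.692 -2.99 0.991
v -2.051 -3.692 1.524
v -2.658 -3.131 0.765
v -2.018 -3.833 1.299
v -2.529 -3.187 0.537
v -1.889 -3.889 1.071
v -2.334 -3.145 0.358
v -1.694 -3.847 0.892
v -2.117 -3.014 0.27
v -1.477 -3.716 0.804
v 0.481 -1.031 -3.237
v 1.298 -1.362 -3.879
v 2.116 -2.16 -2.424
v 1.299 -1.829 -1.783
v 1.445 -0.957 -3.739
v 2.264 -1.755 -2.285
v 1.426 -0.564 -3.513
v 2.245 -1.363 -2.059
v 1.244 -0.253 -3.239
v 2.062 -1.051 -1.785
v 0.929 -0.075 -2.965
v 1.748 -0.874 -1.511
v 0.537 -0.063 -2.738
v 1.356 -0.862 -1.284
v 0.136 -0.219 -2.597
v 0.954 -1.017 -1.143
v -0.207 -0.515 -2.567
v 0.612 -1.313 -1.113
v -0.43 -0.9 -2.653
v 0.389 -1.698 -1.198
v -0.496 -1.307 -2.84
v 0.323 -2.106 -1.385
v -0.393 -1.667 -3.095
v 0.426 -2.466 -1.641
v -0.139 -1.917 -3.375
v 0.68 -2.715 -1.921
v 0.223 -2.014 -3.631
v 1.041 -2.812 -2.177
v 0.628 -1.94 -3.819
v 1.447 -2.739 -2.365
v 1.009 -1.71 -3.907
v 1.827 -2.508 -2.452
f 2 1 5
f 2 5 3
f 3 5 6
f 3 6 4
f 5 1 7
f 5 7 6
f 6 7 8
f 6 8 4
f 7 1 9
f 7 9 8
f 8 9 10
f 8 10 4
f 9 1 11
f 9 11 10
f 10 11 12
f 10 12 4
f 11 1 13
f 11 13 12
f 12 13 14
f 12 14 4
f 13 1 15
f 13 15 14
f 14 15 16
f 14 16 4
f 15 1 17
f 15 17 16
f 16 17 18
f 16 18 4
f 17 1 19
f 17 19 18
f 18 19 20
f 18 20 4
f 19 1 21
f 19 21 20
f 20 21 22
f 20 22 4
f 21 1 23
f 21 23 22
f 22 23 24
f 22 24 4
f 23 1 25
f 23 25 24
f 24 25 26
f 24 26 4
f 25 1 27
f 25 27 26
f 26 27 28
f 26 28 4
f 27 1 2
f 27 2 28
f 28 2 3
f 28 3 4
f 30 29 32
f 30 32 31
f 32 29 33
f 32 33 31
f 33 29 34
f 33 34 31
f 34 29 35
f 34 35 31
f 35 29 36
f 35 36 31
f 36 29 37
f 36 37 31
f 37 29 38
f 37 38 31
f 38 29 39
f 38 39 31
f 39 29 40
f 39 40 31
f 40 29 41
f 40 41 31
f 41 29 42
f 41 42 31
f 42 29 43
f 42 43 31
f 43 29 44
f 43 44 31
f 44 29 45
f 44 45 31
f 45 29 30
f 45 30 31
f 47 49 46
f 50 47 46
f 46 49 48
f 48 50 46
f 47 53 49
f 51 47 50
f 51 53 47
f 49 53 48
f 52 50 48
f 48 53 52
f 52 51 50
f 53 51 52
f 55 54 58
f 55 58 56
f 56 58 59
f 56 59 57
f 58 54 60
f 58 60 59
f 59 60 61
f 59 61 57
f 60 54 62
f 60 62 61
f 61 62 63
f 61 63 57
f 62 54 64
f 62 64 63
f 63 64 65
f 63 65 57
f 64 54 66
f 64 66 65
f 65 66 67
f 65 67 57
f 66 54 68
f 66 68 67
f 67 68 69
f 67 69 57
f 68 54 70
f 68 70 69
f 69 70 71
f 69 71 57
f 70 54 72
f 70 72 71
f 71 72 73
f 71 73 57
f 72 54 74
f 72 74 73
f 73 74 75
f 73 75 57
f 74 54 76
f 74 76 75
f 75 76 77
f 75 77 57
f 76 54 78
f 76 78 77
f 77 78 79
f 77 79 57
f 78 54 80
f 78 80 79
f 79 80 81
f 79 81 57
f 80 54 55
f 80 55 81
f 81 55 56
f 81 56 57
f 83 82 86
f 83 86 84
f 84 86 87
f 84 87 85
f 86 82 88
f 86 88 87
f 87 88 89
f 87 89 85
f 88 82 90
f 88 90 89
f 89 90 91
f 89 91 85
f 90 82 92
f 90 92 91
f 91 92 93
f 91 93 85
f 92 82 94
f 92 94 93
f 93 94 95
f 93 95 85
f 94 82 96
f 94 96 95
f 95 96 97
f 95 97 85
f 96 82 98
f 96 98 97
f 97 98 99
f 97 99 85
f 98 82 100
f 98 100 99
f 99 100 101
f 99 101 85
f 100 82 102
f 100 102 101
f 101 102 103
f 101 103 85
f 102 82 104
f 102 104 103
f 103 104 105
f 103 105 85
f 104 82 106
f 104 106 105
f 105 106 107
f 105 107 85
f 106 82 108
f 106 108 107
f 107 108 109
f 107 109 85
f 108 82 110
f 108 110 109
f 109 110 111
f 109 111 85
f 110 82 112
f 110 112 111
f 111 112 113
f 111 113 85
f 112 82 83
f 112 83 113
f 113 83 84
f 113 84 85



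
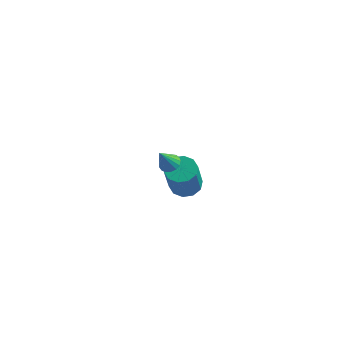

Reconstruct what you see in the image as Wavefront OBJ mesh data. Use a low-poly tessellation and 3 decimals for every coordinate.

v 0.016 -1.255 2.218
v 0.517 -1.123 2.43
v -0.316 -1.765 3.322
v 0.366 -0.908 2.484
v 0.135 -0.773 2.477
v -0.123 -0.748 2.411
v -0.35 -0.839 2.301
v -0.493 -1.025 2.172
v -0.519 -1.264 2.053
v -0.423 -1.501 1.972
v -0.226 -1.681 1.948
v 0.026 -1.764 1.986
v 0.276 -1.73 2.077
v 0.466 -1.587 2.2
v 0.553 -1.368 2.328
v -1.314 4.138 -4.61
v -0.537 4.527 -4.472
v -0.469 3.691 -2.492
v -1.246 3.302 -2.63
v -0.927 4.871 -4.314
v -0.859 4.035 -2.334
v -1.465 4.935 -4.268
v -1.397 4.099 -2.289
v -1.946 4.694 -4.354
v -1.878 3.859 -2.374
v -2.185 4.241 -4.536
v -2.117 3.406 -2.557
v -2.091 3.749 -4.748
v -2.023 2.913 -2.768
v -1.701 3.405 -4.906
v -1.633 2.569 -2.926
v -1.163 3.341 -4.951
v -1.095 2.505 -2.972
v -0.682 3.581 -4.866
v -0.614 2.746 -2.886
v -0.443 4.034 -4.683
v -0.375 3.199 -2.704
f 2 1 4
f 2 4 3
f 4 1 5
f 4 5 3
f 5 1 6
f 5 6 3
f 6 1 7
f 6 7 3
f 7 1 8
f 7 8 3
f 8 1 9
f 8 9 3
f 9 1 10
f 9 10 3
f 10 1 11
f 10 11 3
f 11 1 12
f 11 12 3
f 12 1 13
f 12 13 3
f 13 1 14
f 13 14 3
f 14 1 15
f 14 15 3
f 15 1 2
f 15 2 3
f 17 16 20
f 17 20 18
f 18 20 21
f 18 21 19
f 20 16 22
f 20 22 21
f 21 22 23
f 21 23 19
f 22 16 24
f 22 24 23
f 23 24 25
f 23 25 19
f 24 16 26
f 24 26 25
f 25 26 27
f 25 27 19
f 26 16 28
f 26 28 27
f 27 28 29
f 27 29 19
f 28 16 30
f 28 30 29
f 29 30 31
f 29 31 19
f 30 16 32
f 30 32 31
f 31 32 33
f 31 33 19
f 32 16 34
f 32 34 33
f 33 34 35
f 33 35 19
f 34 16 36
f 34 36 35
f 35 36 37
f 35 37 19
f 36 16 17
f 36 17 37
f 37 17 18
f 37 18 19



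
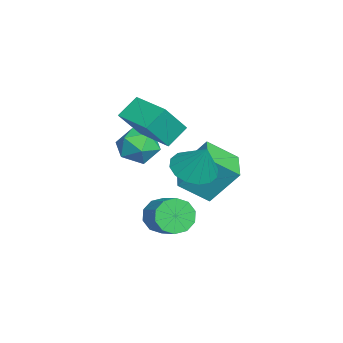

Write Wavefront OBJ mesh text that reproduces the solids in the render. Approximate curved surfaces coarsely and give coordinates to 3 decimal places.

v 1.187 0.396 -3.041
v 1.762 -0.136 -3.596
v 2.908 0.452 -2.973
v 2.333 0.984 -2.419
v 1.655 0.374 -3.88
v 2.8 0.961 -3.257
v 1.369 0.892 -3.843
v 2.514 1.48 -3.22
v 1.013 1.221 -3.5
v 2.159 1.809 -2.877
v 0.725 1.235 -2.982
v 1.87 1.823 -2.359
v 0.612 0.928 -2.487
v 1.758 1.516 -1.864
v 0.72 0.419 -2.203
v 1.865 1.006 -1.58
v 1.006 -0.1 -2.24
v 2.151 0.488 -1.617
v 1.361 -0.429 -2.583
v 2.507 0.159 -1.96
v 1.65 -0.443 -3.101
v 2.795 0.145 -2.478
v -0.69 2.329 -1.976
v -0.508 0.954 -0.943
v -0.558 3.623 -0.277
v -0.376 2.248 0.757
v 1.076 2.412 -2.177
v 1.258 1.037 -1.143
v 1.208 3.706 -0.477
v 1.39 2.331 0.556
v -1.869 -0.212 -0.787
v -1.094 0.218 -0.128
v -1.666 -1.798 0.008
v -0.891 -1.368 0.667
v -1.945 -1.062 0.782
v -2.071 -0.081 0.291
v -0.689 -1.499 -0.411
v -0.815 -0.518 -0.902
v -0.365 -0.578 0.104
v -1.141 -0.307 0.841
v -1.619 -1.273 -0.961
v -2.395 -1.002 -0.224
v 2.817 1.773 0.752
v 3.81 1.466 0.423
v 3.463 2.327 2.188
v 3.754 1.998 0.243
v 3.448 2.469 0.199
v 2.972 2.754 0.303
v 2.455 2.776 0.528
v 2.034 2.53 0.812
v 1.824 2.08 1.08
v 1.879 1.548 1.26
v 2.186 1.077 1.304
v 2.661 0.792 1.2
v 3.179 0.77 0.976
v 3.599 1.016 0.691
v 0.052 -1.559 2.491
v -0.594 -0.79 3.316
v -0.761 -0.668 1.023
v -1.407 0.101 1.848
v 1.547 -0.261 2.452
v 0.901 0.508 3.277
v 0.734 0.63 0.984
v 0.088 1.399 1.809
f 2 1 5
f 2 5 3
f 3 5 6
f 3 6 4
f 5 1 7
f 5 7 6
f 6 7 8
f 6 8 4
f 7 1 9
f 7 9 8
f 8 9 10
f 8 10 4
f 9 1 11
f 9 11 10
f 10 11 12
f 10 12 4
f 11 1 13
f 11 13 12
f 12 13 14
f 12 14 4
f 13 1 15
f 13 15 14
f 14 15 16
f 14 16 4
f 15 1 17
f 15 17 16
f 16 17 18
f 16 18 4
f 17 1 19
f 17 19 18
f 18 19 20
f 18 20 4
f 19 1 21
f 19 21 20
f 20 21 22
f 20 22 4
f 21 1 2
f 21 2 22
f 22 2 3
f 22 3 4
f 24 26 23
f 27 24 23
f 23 26 25
f 25 27 23
f 24 30 26
f 28 24 27
f 28 30 24
f 26 30 25
f 29 27 25
f 25 30 29
f 29 28 27
f 30 28 29
f 31 42 36
f 31 36 32
f 31 32 38
f 31 38 41
f 31 41 42
f 32 36 40
f 36 42 35
f 42 41 33
f 41 38 37
f 38 32 39
f 34 40 35
f 34 35 33
f 34 33 37
f 34 37 39
f 34 39 40
f 35 40 36
f 33 35 42
f 37 33 41
f 39 37 38
f 40 39 32
f 44 43 46
f 44 46 45
f 46 43 47
f 46 47 45
f 47 43 48
f 47 48 45
f 48 43 49
f 48 49 45
f 49 43 50
f 49 50 45
f 50 43 51
f 50 51 45
f 51 43 52
f 51 52 45
f 52 43 53
f 52 53 45
f 53 43 54
f 53 54 45
f 54 43 55
f 54 55 45
f 55 43 56
f 55 56 45
f 56 43 44
f 56 44 45
f 58 60 57
f 61 58 57
f 57 60 59
f 59 61 57
f 58 64 60
f 62 58 61
f 62 64 58
f 60 64 59
f 63 61 59
f 59 64 63
f 63 62 61
f 64 62 63



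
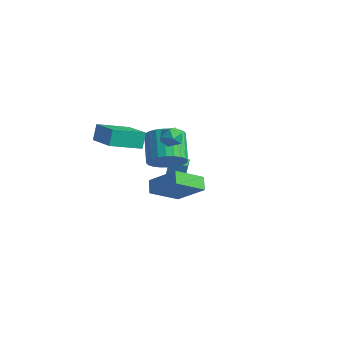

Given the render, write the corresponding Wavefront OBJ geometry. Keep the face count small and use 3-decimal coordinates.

v -2.43 -4.393 0.795
v -2.621 -4.031 1.729
v -1.966 -2.712 0.239
v -2.157 -2.351 1.174
v -0.503 -4.749 1.326
v -0.694 -4.388 2.261
v -0.039 -3.069 0.771
v -0.23 -2.707 1.705
v -3.41 0.884 -4.426
v -3.386 1.256 -2.727
v -2.722 1.564 -4.585
v -2.699 1.935 -2.885
v -2.541 0.045 -4.255
v -2.518 0.416 -2.555
v -1.854 0.724 -4.413
v -1.83 1.096 -2.714
v 2.08 -2.627 3.024
v 2.396 -2.432 2.463
v 2.284 -3.668 2.777
v 2.6 -3.473 2.216
v 2.873 -3.344 2.818
v 2.746 -2.701 2.97
v 1.934 -3.399 2.27
v 1.807 -2.756 2.422
v 2.305 -2.909 1.997
v 2.886 -2.875 2.335
v 1.794 -3.225 2.905
v 2.375 -3.191 3.243
v 0.32 -1.806 -0.443
v 1.129 -1.536 0.17
v -0.051 -0.783 1.395
v -0.86 -1.054 0.783
v 1.094 -1.204 -0.067
v -0.086 -0.451 1.158
v 0.941 -0.964 -0.362
v -0.239 -0.211 0.863
v 0.694 -0.852 -0.669
v -0.486 -0.099 0.556
v 0.39 -0.885 -0.941
v -0.79 -0.132 0.284
v 0.075 -1.059 -1.138
v -1.105 -0.306 0.087
v -0.203 -1.346 -1.229
v -1.383 -0.594 -0.004
v -0.4 -1.704 -1.199
v -1.58 -0.951 0.026
v -0.489 -2.077 -1.055
v -1.669 -1.324 0.17
v -0.454 -2.409 -0.818
v -1.634 -1.656 0.407
v -0.301 -2.649 -0.523
v -1.481 -1.896 0.702
v -0.054 -2.761 -0.216
v -1.234 -2.008 1.009
v 0.25 -2.728 0.056
v -0.93 -1.975 1.281
v 0.565 -2.554 0.253
v -0.615 -1.801 1.478
v 0.843 -2.266 0.344
v -0.337 -1.514 1.569
v 1.04 -1.909 0.314
v -0.14 -1.156 1.539
v 3.008 -3.201 -0.5
v 2.839 -4.772 0.404
v 4.448 -2.695 0.649
v 4.278 -4.266 1.553
v 3.542 -3.554 -1.013
v 3.372 -5.125 -0.109
v 4.981 -3.048 0.136
v 4.812 -4.619 1.04
f 2 4 1
f 5 2 1
f 1 4 3
f 3 5 1
f 2 8 4
f 6 2 5
f 6 8 2
f 4 8 3
f 7 5 3
f 3 8 7
f 7 6 5
f 8 6 7
f 10 12 9
f 13 10 9
f 9 12 11
f 11 13 9
f 10 16 12
f 14 10 13
f 14 16 10
f 12 16 11
f 15 13 11
f 11 16 15
f 15 14 13
f 16 14 15
f 17 28 22
f 17 22 18
f 17 18 24
f 17 24 27
f 17 27 28
f 18 22 26
f 22 28 21
f 28 27 19
f 27 24 23
f 24 18 25
f 20 26 21
f 20 21 19
f 20 19 23
f 20 23 25
f 20 25 26
f 21 26 22
f 19 21 28
f 23 19 27
f 25 23 24
f 26 25 18
f 30 29 33
f 30 33 31
f 31 33 34
f 31 34 32
f 33 29 35
f 33 35 34
f 34 35 36
f 34 36 32
f 35 29 37
f 35 37 36
f 36 37 38
f 36 38 32
f 37 29 39
f 37 39 38
f 38 39 40
f 38 40 32
f 39 29 41
f 39 41 40
f 40 41 42
f 40 42 32
f 41 29 43
f 41 43 42
f 42 43 44
f 42 44 32
f 43 29 45
f 43 45 44
f 44 45 46
f 44 46 32
f 45 29 47
f 45 47 46
f 46 47 48
f 46 48 32
f 47 29 49
f 47 49 48
f 48 49 50
f 48 50 32
f 49 29 51
f 49 51 50
f 50 51 52
f 50 52 32
f 51 29 53
f 51 53 52
f 52 53 54
f 52 54 32
f 53 29 55
f 53 55 54
f 54 55 56
f 54 56 32
f 55 29 57
f 55 57 56
f 56 57 58
f 56 58 32
f 57 29 59
f 57 59 58
f 58 59 60
f 58 60 32
f 59 29 61
f 59 61 60
f 60 61 62
f 60 62 32
f 61 29 30
f 61 30 62
f 62 30 31
f 62 31 32
f 64 66 63
f 67 64 63
f 63 66 65
f 65 67 63
f 64 70 66
f 68 64 67
f 68 70 64
f 66 70 65
f 69 67 65
f 65 70 69
f 69 68 67
f 70 68 69



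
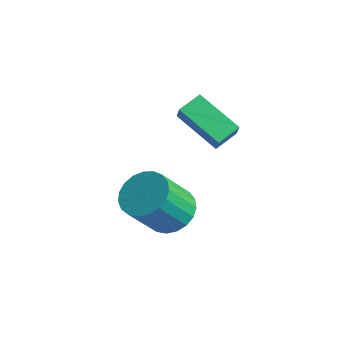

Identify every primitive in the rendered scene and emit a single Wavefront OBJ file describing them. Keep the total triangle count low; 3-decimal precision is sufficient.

v -1.392 -2.888 -1.013
v -0.968 -2.23 -0.491
v -1.064 -3.315 0.954
v -1.488 -3.972 0.433
v -1.345 -2.138 -0.447
v -1.441 -3.223 0.998
v -1.731 -2.176 -0.501
v -1.827 -3.26 0.945
v -2.057 -2.336 -0.643
v -2.154 -3.421 0.802
v -2.269 -2.592 -0.849
v -2.365 -3.677 0.596
v -2.329 -2.899 -1.084
v -2.425 -3.984 0.362
v -2.227 -3.204 -1.306
v -2.323 -4.289 0.14
v -1.981 -3.454 -1.477
v -2.077 -4.539 -0.032
v -1.632 -3.607 -1.568
v -1.729 -4.691 -0.123
v -1.243 -3.635 -1.563
v -1.339 -4.719 -0.118
v -0.879 -3.533 -1.463
v -0.975 -4.618 -0.018
v -0.603 -3.321 -1.285
v -0.699 -4.405 0.16
v -0.464 -3.033 -1.06
v -0.561 -4.118 0.386
v -0.486 -2.72 -0.827
v -0.582 -3.805 0.619
v -0.664 -2.436 -0.626
v -0.76 -3.521 0.82
v -3.961 -0.409 0.975
v -3.55 -0.657 1.676
v -3.953 0.507 1.294
v -3.543 0.258 1.996
v -2.297 -0.118 0.104
v -1.887 -0.367 0.806
v -2.29 0.797 0.424
v -1.879 0.549 1.125
f 2 1 5
f 2 5 3
f 3 5 6
f 3 6 4
f 5 1 7
f 5 7 6
f 6 7 8
f 6 8 4
f 7 1 9
f 7 9 8
f 8 9 10
f 8 10 4
f 9 1 11
f 9 11 10
f 10 11 12
f 10 12 4
f 11 1 13
f 11 13 12
f 12 13 14
f 12 14 4
f 13 1 15
f 13 15 14
f 14 15 16
f 14 16 4
f 15 1 17
f 15 17 16
f 16 17 18
f 16 18 4
f 17 1 19
f 17 19 18
f 18 19 20
f 18 20 4
f 19 1 21
f 19 21 20
f 20 21 22
f 20 22 4
f 21 1 23
f 21 23 22
f 22 23 24
f 22 24 4
f 23 1 25
f 23 25 24
f 24 25 26
f 24 26 4
f 25 1 27
f 25 27 26
f 26 27 28
f 26 28 4
f 27 1 29
f 27 29 28
f 28 29 30
f 28 30 4
f 29 1 31
f 29 31 30
f 30 31 32
f 30 32 4
f 31 1 2
f 31 2 32
f 32 2 3
f 32 3 4
f 34 36 33
f 37 34 33
f 33 36 35
f 35 37 33
f 34 40 36
f 38 34 37
f 38 40 34
f 36 40 35
f 39 37 35
f 35 40 39
f 39 38 37
f 40 38 39



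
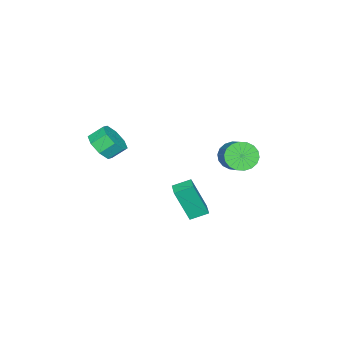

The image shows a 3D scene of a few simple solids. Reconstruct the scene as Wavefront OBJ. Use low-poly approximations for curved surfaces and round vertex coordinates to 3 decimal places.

v -0.131 2.139 0.78
v 0.44 2.152 0.072
v 1.802 3.274 1.191
v 1.231 3.261 1.9
v 0.215 2.484 0.013
v 1.578 3.606 1.132
v -0.078 2.747 0.106
v 1.284 3.869 1.225
v -0.382 2.89 0.332
v 0.981 4.012 1.451
v -0.636 2.884 0.647
v 0.726 4.007 1.767
v -0.79 2.731 0.989
v 0.572 3.853 2.108
v -0.814 2.46 1.289
v 0.548 3.582 2.408
v -0.702 2.126 1.489
v 0.66 3.248 2.608
v -0.478 1.794 1.548
v 0.885 2.916 2.667
v -0.184 1.531 1.455
v 1.178 2.653 2.574
v 0.119 1.388 1.229
v 1.482 2.51 2.348
v 0.374 1.393 0.913
v 1.736 2.516 2.033
v 0.528 1.547 0.572
v 1.89 2.669 1.691
v 0.552 1.818 0.272
v 1.914 2.94 1.391
v 3.339 -3.887 1.431
v 3.781 -3.122 1.03
v 3.282 -2.489 1.687
v 2.841 -3.253 2.089
v 3.137 -3.285 0.698
v 2.638 -2.651 1.356
v 2.611 -3.8 0.796
v 2.113 -3.167 1.454
v 2.512 -4.366 1.266
v 2.014 -3.733 1.924
v 2.898 -4.651 1.833
v 2.399 -4.018 2.49
v 3.542 -4.489 2.164
v 3.043 -3.855 2.822
v 4.067 -3.973 2.066
v 3.569 -3.34 2.724
v 4.166 -3.407 1.596
v 3.668 -2.774 2.254
v 2.394 0.779 -2.553
v 2.767 0.062 -0.539
v 1.775 1.558 -2.161
v 2.148 0.842 -0.147
v 3.112 1.318 -2.493
v 3.485 0.602 -0.479
v 2.493 2.098 -2.101
v 2.866 1.381 -0.087
f 2 1 5
f 2 5 3
f 3 5 6
f 3 6 4
f 5 1 7
f 5 7 6
f 6 7 8
f 6 8 4
f 7 1 9
f 7 9 8
f 8 9 10
f 8 10 4
f 9 1 11
f 9 11 10
f 10 11 12
f 10 12 4
f 11 1 13
f 11 13 12
f 12 13 14
f 12 14 4
f 13 1 15
f 13 15 14
f 14 15 16
f 14 16 4
f 15 1 17
f 15 17 16
f 16 17 18
f 16 18 4
f 17 1 19
f 17 19 18
f 18 19 20
f 18 20 4
f 19 1 21
f 19 21 20
f 20 21 22
f 20 22 4
f 21 1 23
f 21 23 22
f 22 23 24
f 22 24 4
f 23 1 25
f 23 25 24
f 24 25 26
f 24 26 4
f 25 1 27
f 25 27 26
f 26 27 28
f 26 28 4
f 27 1 29
f 27 29 28
f 28 29 30
f 28 30 4
f 29 1 2
f 29 2 30
f 30 2 3
f 30 3 4
f 32 31 35
f 32 35 33
f 33 35 36
f 33 36 34
f 35 31 37
f 35 37 36
f 36 37 38
f 36 38 34
f 37 31 39
f 37 39 38
f 38 39 40
f 38 40 34
f 39 31 41
f 39 41 40
f 40 41 42
f 40 42 34
f 41 31 43
f 41 43 42
f 42 43 44
f 42 44 34
f 43 31 45
f 43 45 44
f 44 45 46
f 44 46 34
f 45 31 47
f 45 47 46
f 46 47 48
f 46 48 34
f 47 31 32
f 47 32 48
f 48 32 33
f 48 33 34
f 50 52 49
f 53 50 49
f 49 52 51
f 51 53 49
f 50 56 52
f 54 50 53
f 54 56 50
f 52 56 51
f 55 53 51
f 51 56 55
f 55 54 53
f 56 54 55



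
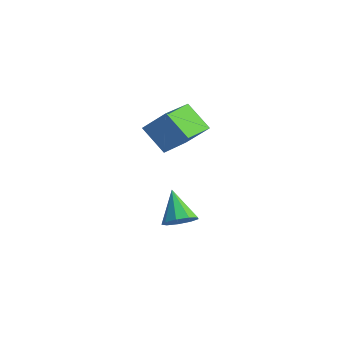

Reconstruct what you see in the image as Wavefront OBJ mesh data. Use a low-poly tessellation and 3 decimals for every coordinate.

v -2.101 -2.367 -2.931
v -1.719 -2.811 -2.512
v -3.079 -2.113 -1.769
v -1.548 -2.351 -2.469
v -1.637 -1.898 -2.643
v -1.942 -1.665 -2.951
v -2.322 -1.761 -3.25
v -2.598 -2.14 -3.399
v -2.642 -2.625 -3.33
v -2.432 -2.99 -3.074
v -2.068 -3.063 -2.751
v -3.116 -3.385 1.875
v -2.317 -2.86 2.828
v -3.841 -1.948 1.69
v -3.043 -1.423 2.644
v -2.177 -3.037 0.896
v -1.379 -2.512 1.85
v -2.903 -1.6 0.712
v -2.104 -1.075 1.665
f 2 1 4
f 2 4 3
f 4 1 5
f 4 5 3
f 5 1 6
f 5 6 3
f 6 1 7
f 6 7 3
f 7 1 8
f 7 8 3
f 8 1 9
f 8 9 3
f 9 1 10
f 9 10 3
f 10 1 11
f 10 11 3
f 11 1 2
f 11 2 3
f 13 15 12
f 16 13 12
f 12 15 14
f 14 16 12
f 13 19 15
f 17 13 16
f 17 19 13
f 15 19 14
f 18 16 14
f 14 19 18
f 18 17 16
f 19 17 18



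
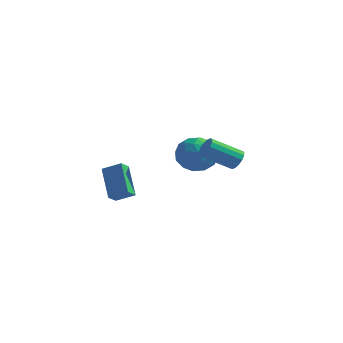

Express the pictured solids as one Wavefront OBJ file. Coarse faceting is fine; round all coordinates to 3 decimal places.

v 4.084 2.202 -0.888
v 4.382 2.356 -0.343
v 3.194 1.272 0.613
v 2.896 1.118 0.068
v 4.145 2.584 -0.378
v 2.957 1.501 0.577
v 3.891 2.71 -0.55
v 2.704 1.627 0.405
v 3.689 2.7 -0.813
v 2.502 1.617 0.143
v 3.593 2.557 -1.095
v 2.406 1.473 -0.14
v 3.628 2.318 -1.322
v 2.441 1.234 -0.367
v 3.786 2.048 -1.433
v 2.598 0.964 -0.477
v 4.023 1.819 -1.397
v 2.835 0.736 -0.442
v 4.276 1.693 -1.225
v 3.089 0.61 -0.27
v 4.478 1.703 -0.963
v 3.291 0.62 -0.007
v 4.574 1.847 -0.68
v 3.387 0.763 0.275
v 4.539 2.086 -0.453
v 3.352 1.002 0.502
v 1.369 4.299 -1.314
v 2.036 3.446 -0.823
v 0.104 2.974 -1.897
v 0.771 2.121 -1.406
v 0.196 2.899 -0.714
v 0.978 3.718 -0.355
v 1.162 2.702 -2.365
v 1.944 3.521 -2.006
v 1.908 2.46 -1.473
v 1.311 2.581 -0.453
v 0.829 3.839 -2.267
v 0.232 3.96 -1.247
v 1.814 3.989 -1.018
v 0.326 2.431 -1.702
v -0.011 2.888 -1.296
v 0.381 2.387 -1.007
v 1.192 4.148 -0.742
v 1.584 3.647 -0.454
v 0.503 3.325 -0.39
v 0.556 2.773 -2.266
v 0.948 2.272 -1.978
v 1.759 4.033 -1.713
v 2.151 3.532 -1.424
v 1.637 3.095 -2.33
v 2.13 2.908 -1.111
v 1.386 2.129 -1.453
v 1.616 2.471 -2.017
v 2.076 2.952 -1.806
v 1.779 2.979 -0.511
v 1.036 2.2 -0.853
v 0.698 2.657 -0.447
v 1.158 3.139 -0.236
v 1.704 2.399 -0.893
v 1.104 4.22 -1.867
v 0.361 3.441 -2.209
v 0.982 3.281 -2.484
v 1.442 3.763 -2.273
v 0.754 4.291 -1.267
v 0.01 3.512 -1.609
v 0.064 3.468 -0.914
v 0.524 3.949 -0.703
v 0.436 4.021 -1.827
v -2.851 0.969 -4.513
v -3.922 1.915 -2.974
v -2.864 1.655 -4.943
v -3.935 2.601 -3.404
v -1.845 1.299 -4.016
v -2.916 2.245 -2.477
v -1.858 1.985 -4.446
v -2.929 2.931 -2.907
f 2 1 5
f 2 5 3
f 3 5 6
f 3 6 4
f 5 1 7
f 5 7 6
f 6 7 8
f 6 8 4
f 7 1 9
f 7 9 8
f 8 9 10
f 8 10 4
f 9 1 11
f 9 11 10
f 10 11 12
f 10 12 4
f 11 1 13
f 11 13 12
f 12 13 14
f 12 14 4
f 13 1 15
f 13 15 14
f 14 15 16
f 14 16 4
f 15 1 17
f 15 17 16
f 16 17 18
f 16 18 4
f 17 1 19
f 17 19 18
f 18 19 20
f 18 20 4
f 19 1 21
f 19 21 20
f 20 21 22
f 20 22 4
f 21 1 23
f 21 23 22
f 22 23 24
f 22 24 4
f 23 1 25
f 23 25 24
f 24 25 26
f 24 26 4
f 25 1 2
f 25 2 26
f 26 2 3
f 26 3 4
f 27 64 43
f 64 38 67
f 43 67 32
f 64 67 43
f 27 43 39
f 43 32 44
f 39 44 28
f 43 44 39
f 27 39 48
f 39 28 49
f 48 49 34
f 39 49 48
f 27 48 60
f 48 34 63
f 60 63 37
f 48 63 60
f 27 60 64
f 60 37 68
f 64 68 38
f 60 68 64
f 28 44 55
f 44 32 58
f 55 58 36
f 44 58 55
f 32 67 45
f 67 38 66
f 45 66 31
f 67 66 45
f 38 68 65
f 68 37 61
f 65 61 29
f 68 61 65
f 37 63 62
f 63 34 50
f 62 50 33
f 63 50 62
f 34 49 54
f 49 28 51
f 54 51 35
f 49 51 54
f 30 56 42
f 56 36 57
f 42 57 31
f 56 57 42
f 30 42 40
f 42 31 41
f 40 41 29
f 42 41 40
f 30 40 47
f 40 29 46
f 47 46 33
f 40 46 47
f 30 47 52
f 47 33 53
f 52 53 35
f 47 53 52
f 30 52 56
f 52 35 59
f 56 59 36
f 52 59 56
f 31 57 45
f 57 36 58
f 45 58 32
f 57 58 45
f 29 41 65
f 41 31 66
f 65 66 38
f 41 66 65
f 33 46 62
f 46 29 61
f 62 61 37
f 46 61 62
f 35 53 54
f 53 33 50
f 54 50 34
f 53 50 54
f 36 59 55
f 59 35 51
f 55 51 28
f 59 51 55
f 70 72 69
f 73 70 69
f 69 72 71
f 71 73 69
f 70 76 72
f 74 70 73
f 74 76 70
f 72 76 71
f 75 73 71
f 71 76 75
f 75 74 73
f 76 74 75



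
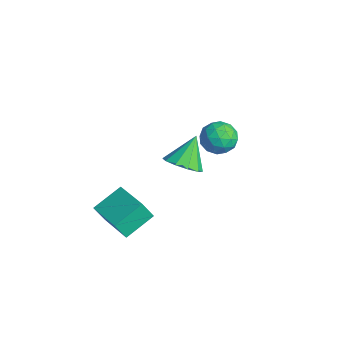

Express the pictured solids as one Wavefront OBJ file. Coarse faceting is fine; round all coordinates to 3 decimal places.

v -2.779 -4.322 -3.971
v -2.852 -4.783 -3.076
v -3.102 -3.018 -3.327
v -3.175 -3.479 -2.431
v -1.085 -4.041 -3.689
v -1.158 -4.502 -2.793
v -1.408 -2.737 -3.044
v -1.481 -3.198 -2.149
v -4.419 1.423 -0.836
v -3.875 1.945 -1.254
v -4.065 0.375 -1.686
v -3.521 0.897 -2.104
v -3.349 0.654 -1.294
v -3.568 1.302 -0.769
v -4.372 1.018 -2.171
v -4.591 1.666 -1.646
v -3.846 1.695 -2.079
v -3.214 1.47 -1.537
v -4.726 0.85 -1.403
v -4.094 0.625 -0.861
v -4.178 1.776 -0.971
v -3.762 0.544 -1.969
v -3.661 0.401 -1.494
v -3.341 0.708 -1.739
v -3.998 1.398 -0.686
v -3.678 1.705 -0.931
v -3.369 0.946 -0.955
v -4.262 0.615 -2.009
v -3.942 0.922 -2.254
v -4.599 1.612 -1.201
v -4.279 1.919 -1.446
v -4.571 1.374 -1.985
v -3.841 1.936 -1.701
v -3.633 1.32 -2.2
v -4.133 1.391 -2.24
v -4.262 1.772 -1.931
v -3.47 1.804 -1.383
v -3.262 1.188 -1.882
v -3.161 1.045 -1.406
v -3.289 1.426 -1.098
v -3.453 1.657 -1.867
v -4.678 1.132 -1.058
v -4.47 0.516 -1.557
v -4.651 0.894 -1.842
v -4.779 1.275 -1.534
v -4.307 1 -0.74
v -4.099 0.384 -1.239
v -3.678 0.548 -1.009
v -3.807 0.929 -0.7
v -4.487 0.663 -1.073
v -0.57 -1.844 0.677
v 0.166 -1.926 1.073
v -1.09 -1.056 1.803
v 0.187 -1.496 0.783
v -0.081 -1.199 0.452
v -0.535 -1.149 0.206
v -1.003 -1.363 0.141
v -1.306 -1.762 0.28
v -1.327 -2.192 0.57
v -1.059 -2.489 0.901
v -0.605 -2.539 1.147
v -0.137 -2.324 1.212
f 2 4 1
f 5 2 1
f 1 4 3
f 3 5 1
f 2 8 4
f 6 2 5
f 6 8 2
f 4 8 3
f 7 5 3
f 3 8 7
f 7 6 5
f 8 6 7
f 9 46 25
f 46 20 49
f 25 49 14
f 46 49 25
f 9 25 21
f 25 14 26
f 21 26 10
f 25 26 21
f 9 21 30
f 21 10 31
f 30 31 16
f 21 31 30
f 9 30 42
f 30 16 45
f 42 45 19
f 30 45 42
f 9 42 46
f 42 19 50
f 46 50 20
f 42 50 46
f 10 26 37
f 26 14 40
f 37 40 18
f 26 40 37
f 14 49 27
f 49 20 48
f 27 48 13
f 49 48 27
f 20 50 47
f 50 19 43
f 47 43 11
f 50 43 47
f 19 45 44
f 45 16 32
f 44 32 15
f 45 32 44
f 16 31 36
f 31 10 33
f 36 33 17
f 31 33 36
f 12 38 24
f 38 18 39
f 24 39 13
f 38 39 24
f 12 24 22
f 24 13 23
f 22 23 11
f 24 23 22
f 12 22 29
f 22 11 28
f 29 28 15
f 22 28 29
f 12 29 34
f 29 15 35
f 34 35 17
f 29 35 34
f 12 34 38
f 34 17 41
f 38 41 18
f 34 41 38
f 13 39 27
f 39 18 40
f 27 40 14
f 39 40 27
f 11 23 47
f 23 13 48
f 47 48 20
f 23 48 47
f 15 28 44
f 28 11 43
f 44 43 19
f 28 43 44
f 17 35 36
f 35 15 32
f 36 32 16
f 35 32 36
f 18 41 37
f 41 17 33
f 37 33 10
f 41 33 37
f 52 51 54
f 52 54 53
f 54 51 55
f 54 55 53
f 55 51 56
f 55 56 53
f 56 51 57
f 56 57 53
f 57 51 58
f 57 58 53
f 58 51 59
f 58 59 53
f 59 51 60
f 59 60 53
f 60 51 61
f 60 61 53
f 61 51 62
f 61 62 53
f 62 51 52
f 62 52 53



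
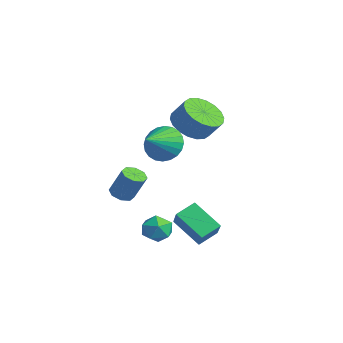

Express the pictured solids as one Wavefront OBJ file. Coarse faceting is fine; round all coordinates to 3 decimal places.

v 1.623 -2.041 -2.507
v 2.306 -2.503 -2.414
v 0.894 -2.997 -1.906
v 1.577 -3.459 -1.813
v 1.489 -2.757 -1.378
v 1.939 -2.166 -1.75
v 1.261 -3.334 -2.57
v 1.711 -2.743 -2.942
v 2.083 -3.302 -2.453
v 2.224 -2.946 -1.716
v 0.976 -2.554 -2.604
v 1.117 -2.198 -1.867
v 1.084 -1.724 -2.142
v 2.119 -2.055 -1.166
v 0.941 -0.747 -1.658
v 1.975 -1.078 -0.682
v 2.305 -1.022 -3.198
v 3.339 -1.353 -2.222
v 2.161 -0.045 -2.714
v 3.196 -0.376 -1.738
v -0.409 -1.54 2.15
v 0.053 -1.791 1.253
v 0.389 -2.78 2.91
v 0.318 -1.526 1.407
v 0.473 -1.262 1.675
v 0.493 -1.041 2.014
v 0.376 -0.896 2.375
v 0.139 -0.849 2.701
v -0.181 -0.907 2.943
v -0.536 -1.061 3.065
v -0.872 -1.288 3.047
v -1.137 -1.553 2.893
v -1.292 -1.817 2.625
v -1.312 -2.038 2.286
v -1.195 -2.183 1.925
v -0.958 -2.23 1.599
v -0.638 -2.172 1.357
v -0.283 -2.018 1.235
v -3.41 -2.394 -2.108
v -2.843 -2.674 -2.257
v -2.262 -2.246 -0.84
v -2.83 -1.966 -0.692
v -2.861 -2.196 -2.394
v -2.28 -1.768 -0.977
v -3.201 -1.834 -2.364
v -2.62 -1.406 -0.947
v -3.664 -1.8 -2.184
v -3.083 -1.372 -0.767
v -3.978 -2.114 -1.96
v -3.397 -1.686 -0.543
v -3.96 -2.592 -1.823
v -3.379 -2.164 -0.406
v -3.62 -2.954 -1.853
v -3.039 -2.526 -0.436
v -3.157 -2.988 -2.033
v -2.576 -2.56 -0.616
v -1.112 0.089 2.816
v -0.32 0.441 2.155
v 0.283 0.864 3.102
v -0.508 0.511 3.764
v -0.62 0.822 2.177
v -0.017 1.244 3.124
v -1.018 1.057 2.325
v -0.414 1.479 3.272
v -1.434 1.101 2.571
v -0.83 1.523 3.518
v -1.786 0.944 2.865
v -1.182 1.366 3.812
v -2.005 0.618 3.15
v -1.401 1.04 4.097
v -2.047 0.187 3.368
v -1.443 0.609 4.316
v -1.903 -0.264 3.478
v -1.3 0.159 4.425
v -1.603 -0.644 3.456
v -1 -0.222 4.403
v -1.206 -0.879 3.308
v -0.602 -0.457 4.255
v -0.79 -0.923 3.062
v -0.186 -0.501 4.009
v -0.438 -0.766 2.768
v 0.166 -0.344 3.715
v -0.219 -0.44 2.483
v 0.385 -0.018 3.43
v -0.177 -0.009 2.264
v 0.427 0.413 3.212
f 1 12 6
f 1 6 2
f 1 2 8
f 1 8 11
f 1 11 12
f 2 6 10
f 6 12 5
f 12 11 3
f 11 8 7
f 8 2 9
f 4 10 5
f 4 5 3
f 4 3 7
f 4 7 9
f 4 9 10
f 5 10 6
f 3 5 12
f 7 3 11
f 9 7 8
f 10 9 2
f 14 16 13
f 17 14 13
f 13 16 15
f 15 17 13
f 14 20 16
f 18 14 17
f 18 20 14
f 16 20 15
f 19 17 15
f 15 20 19
f 19 18 17
f 20 18 19
f 22 21 24
f 22 24 23
f 24 21 25
f 24 25 23
f 25 21 26
f 25 26 23
f 26 21 27
f 26 27 23
f 27 21 28
f 27 28 23
f 28 21 29
f 28 29 23
f 29 21 30
f 29 30 23
f 30 21 31
f 30 31 23
f 31 21 32
f 31 32 23
f 32 21 33
f 32 33 23
f 33 21 34
f 33 34 23
f 34 21 35
f 34 35 23
f 35 21 36
f 35 36 23
f 36 21 37
f 36 37 23
f 37 21 38
f 37 38 23
f 38 21 22
f 38 22 23
f 40 39 43
f 40 43 41
f 41 43 44
f 41 44 42
f 43 39 45
f 43 45 44
f 44 45 46
f 44 46 42
f 45 39 47
f 45 47 46
f 46 47 48
f 46 48 42
f 47 39 49
f 47 49 48
f 48 49 50
f 48 50 42
f 49 39 51
f 49 51 50
f 50 51 52
f 50 52 42
f 51 39 53
f 51 53 52
f 52 53 54
f 52 54 42
f 53 39 55
f 53 55 54
f 54 55 56
f 54 56 42
f 55 39 40
f 55 40 56
f 56 40 41
f 56 41 42
f 58 57 61
f 58 61 59
f 59 61 62
f 59 62 60
f 61 57 63
f 61 63 62
f 62 63 64
f 62 64 60
f 63 57 65
f 63 65 64
f 64 65 66
f 64 66 60
f 65 57 67
f 65 67 66
f 66 67 68
f 66 68 60
f 67 57 69
f 67 69 68
f 68 69 70
f 68 70 60
f 69 57 71
f 69 71 70
f 70 71 72
f 70 72 60
f 71 57 73
f 71 73 72
f 72 73 74
f 72 74 60
f 73 57 75
f 73 75 74
f 74 75 76
f 74 76 60
f 75 57 77
f 75 77 76
f 76 77 78
f 76 78 60
f 77 57 79
f 77 79 78
f 78 79 80
f 78 80 60
f 79 57 81
f 79 81 80
f 80 81 82
f 80 82 60
f 81 57 83
f 81 83 82
f 82 83 84
f 82 84 60
f 83 57 85
f 83 85 84
f 84 85 86
f 84 86 60
f 85 57 58
f 85 58 86
f 86 58 59
f 86 59 60

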